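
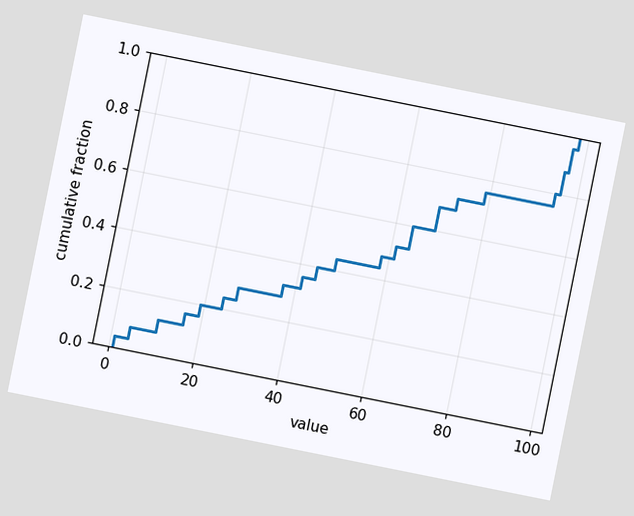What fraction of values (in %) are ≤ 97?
The chart is tilted about 11° clockwise. At x=97 the ECDF step is at 96%.

96%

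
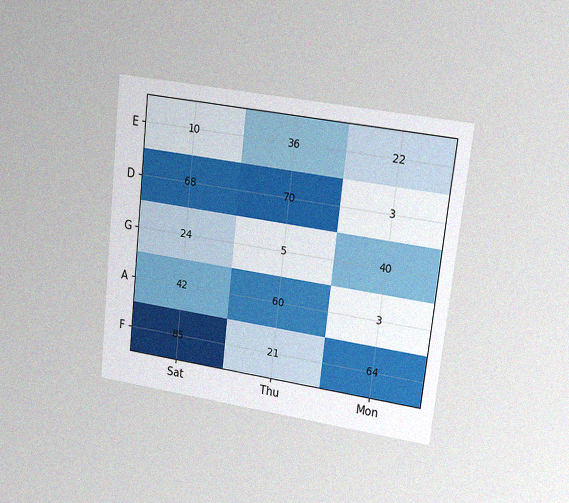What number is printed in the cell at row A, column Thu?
60

The chart is tilted about 6° clockwise and viewed at a slight angle, with some photo noise. The (A, Thu) cell reads 60.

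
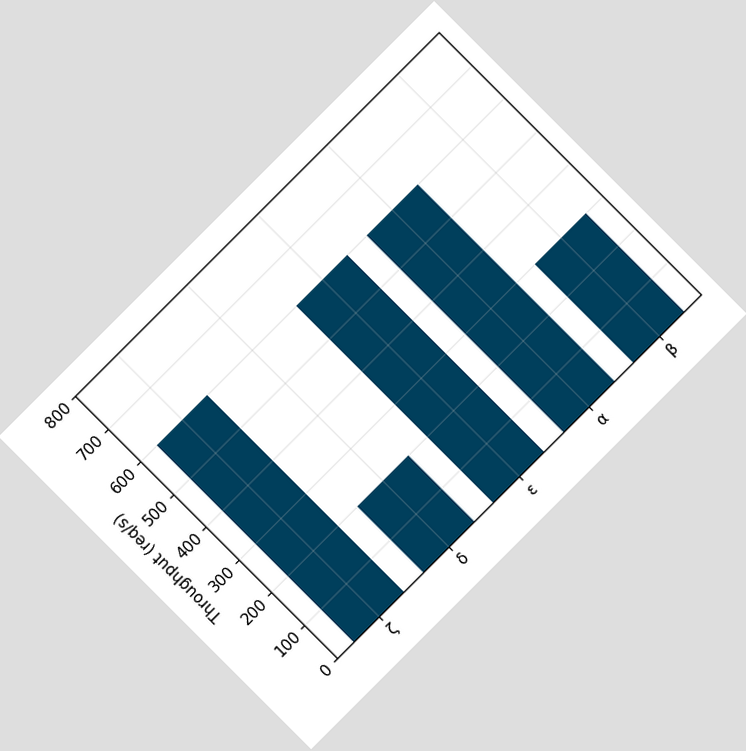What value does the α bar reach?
The chart is tilted about 45° counter-clockwise. Reading along the chart's y-axis, the α bar reaches 600req/s.

600req/s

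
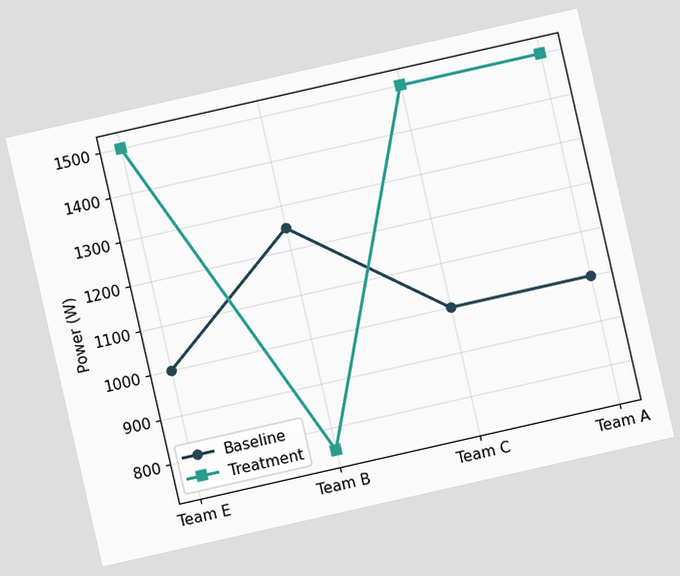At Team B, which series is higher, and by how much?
The chart is tilted about 13° counter-clockwise. At Team B, Baseline sits above the other line by 500W.

Baseline, by 500W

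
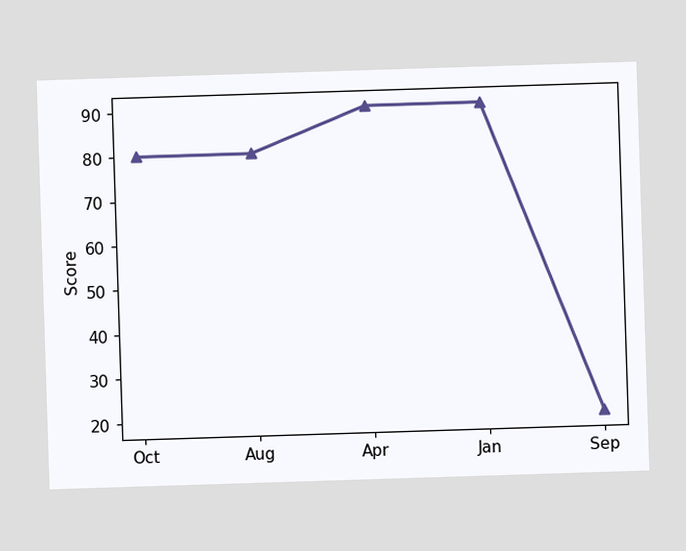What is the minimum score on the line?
20

The lowest point is at Sep, and reading across to the y-axis gives 20.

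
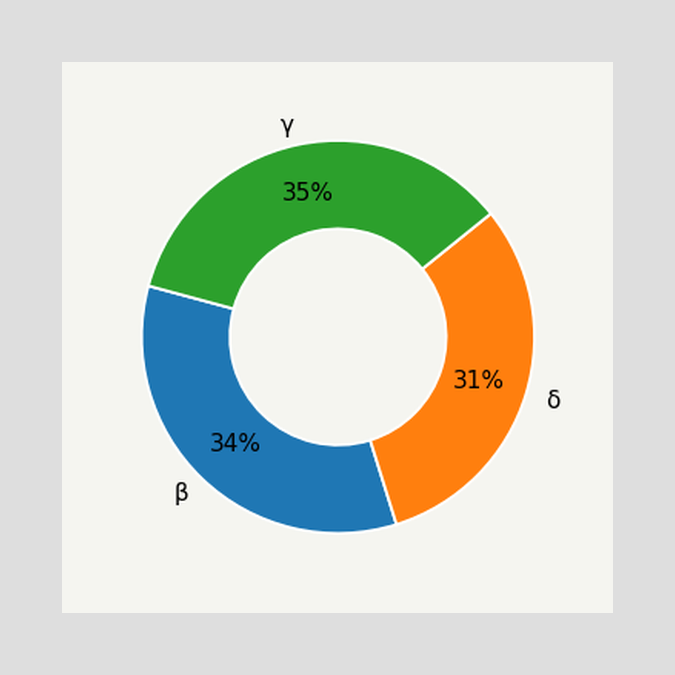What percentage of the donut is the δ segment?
The δ segment takes up 31% of the ring.

31%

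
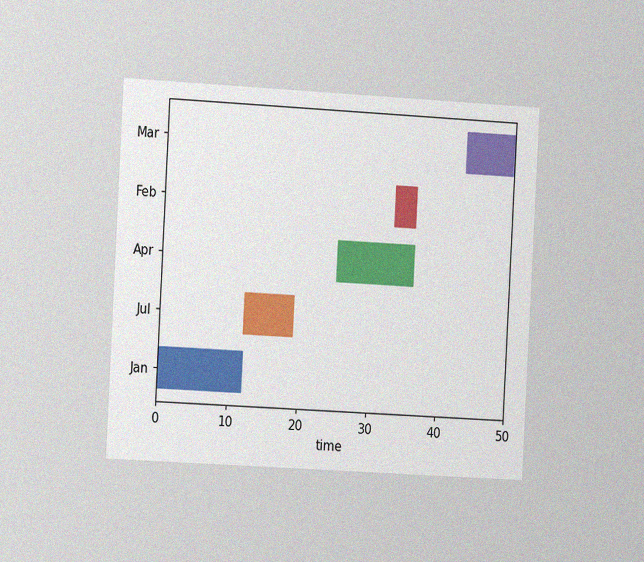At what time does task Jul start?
12

The chart is tilted about 3° clockwise and viewed slightly from the left, with some photo noise. The Jul bar begins at t=12.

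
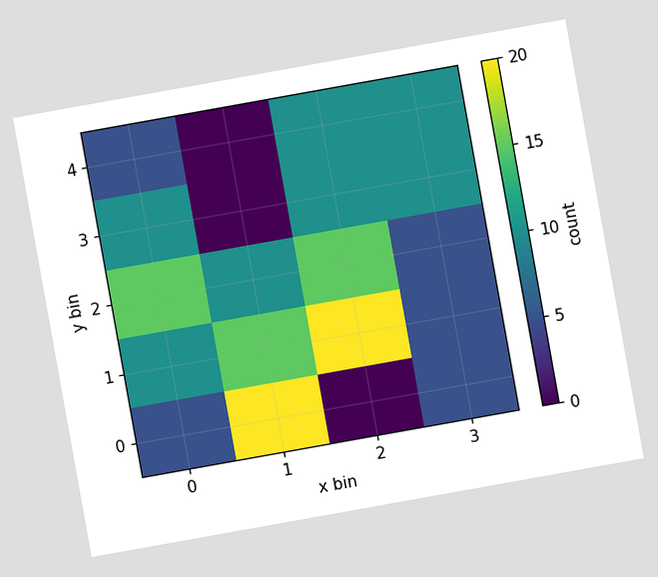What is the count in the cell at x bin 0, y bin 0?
5

The chart is tilted about 10° counter-clockwise. Matching the cell (0, 0) against the colorbar gives 5.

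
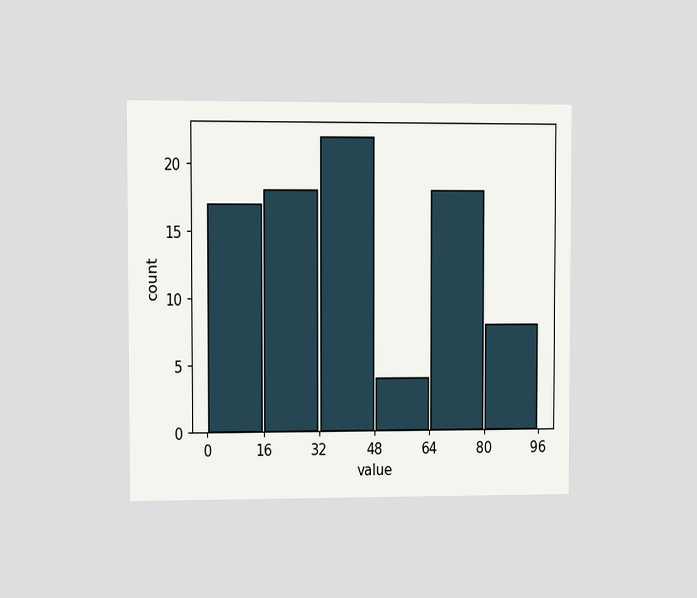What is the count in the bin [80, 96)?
The chart is viewed at a slight angle. The [80, 96) bin has height 8.

8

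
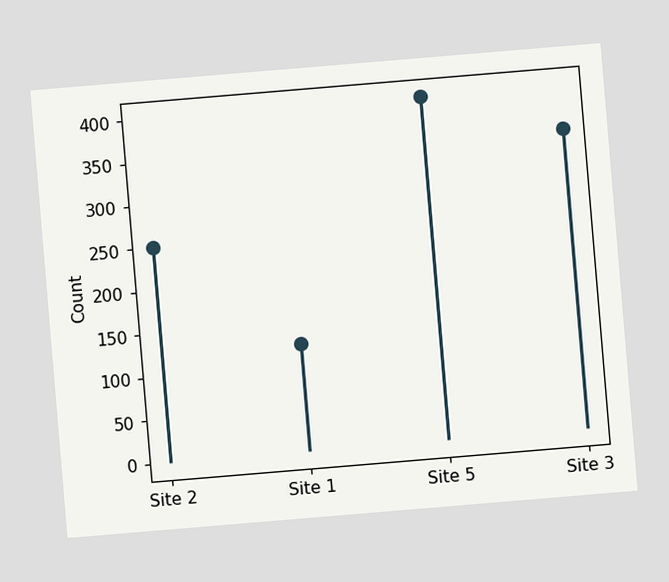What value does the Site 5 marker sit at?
The chart is tilted about 5° counter-clockwise. The Site 5 marker sits at 400.

400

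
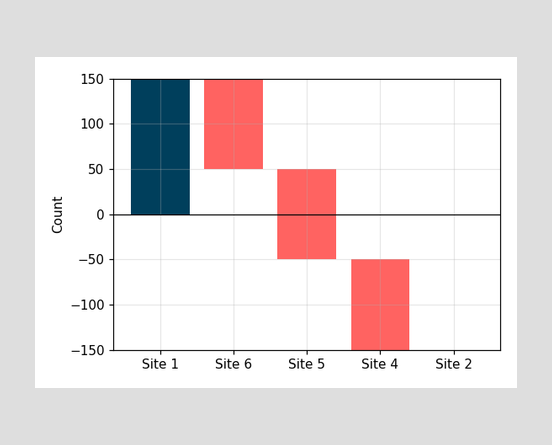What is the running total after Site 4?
-150

After Site 4 the running total reaches -150.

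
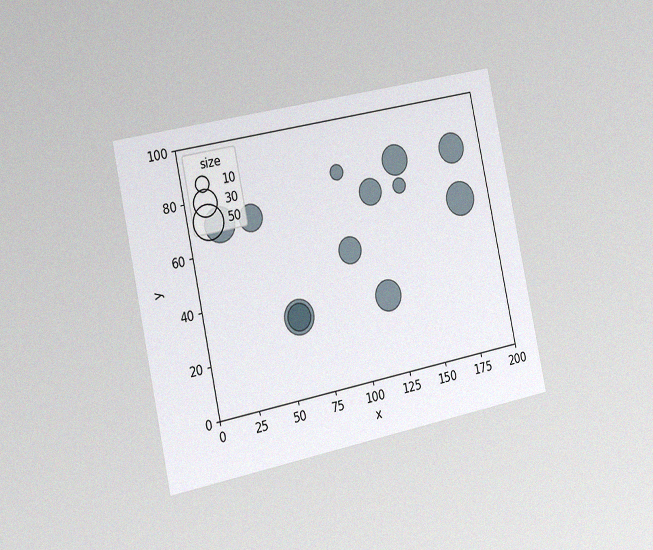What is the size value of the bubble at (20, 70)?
The chart is tilted about 12° counter-clockwise and viewed slightly from the left, with some photo noise. Matching the bubble at (20, 70) against the size legend gives 50.

50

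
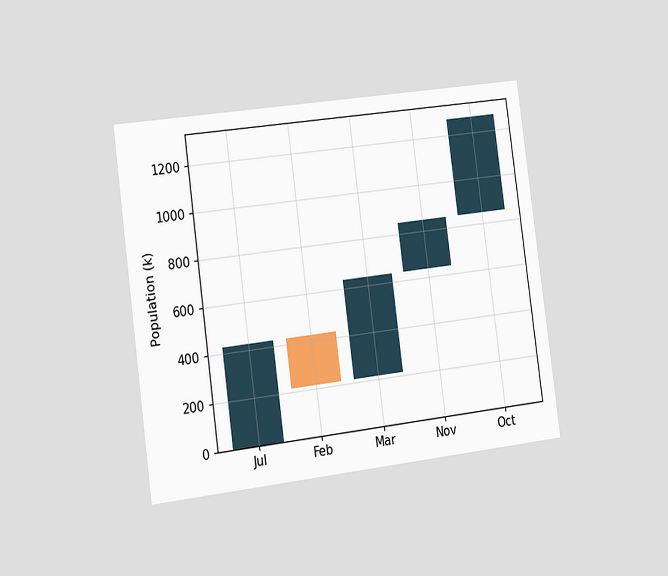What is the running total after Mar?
636k

The chart is tilted about 8° counter-clockwise and viewed slightly from the left. After Mar the running total reaches 636k.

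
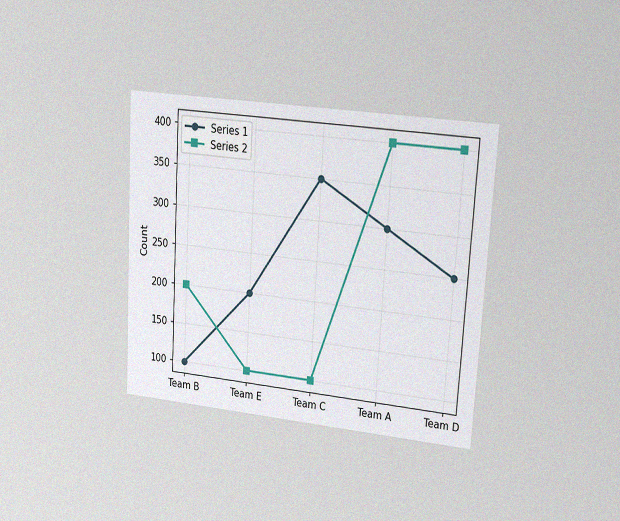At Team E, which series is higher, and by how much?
Series 1, by 100

The chart is tilted about 3° clockwise and viewed at a slight angle, with some photo noise. At Team E, Series 1 sits above the other line by 100.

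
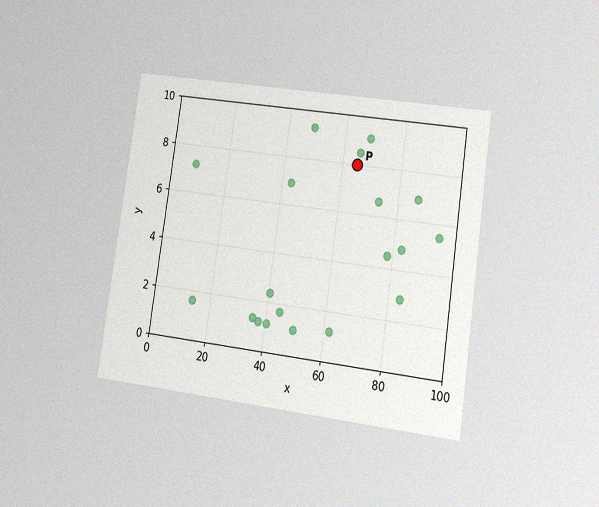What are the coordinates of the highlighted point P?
The chart is tilted about 8° clockwise and viewed at a slight angle, with some photo noise. Following the gridlines from P to each axis, P sits at (65, 8).

(65, 8)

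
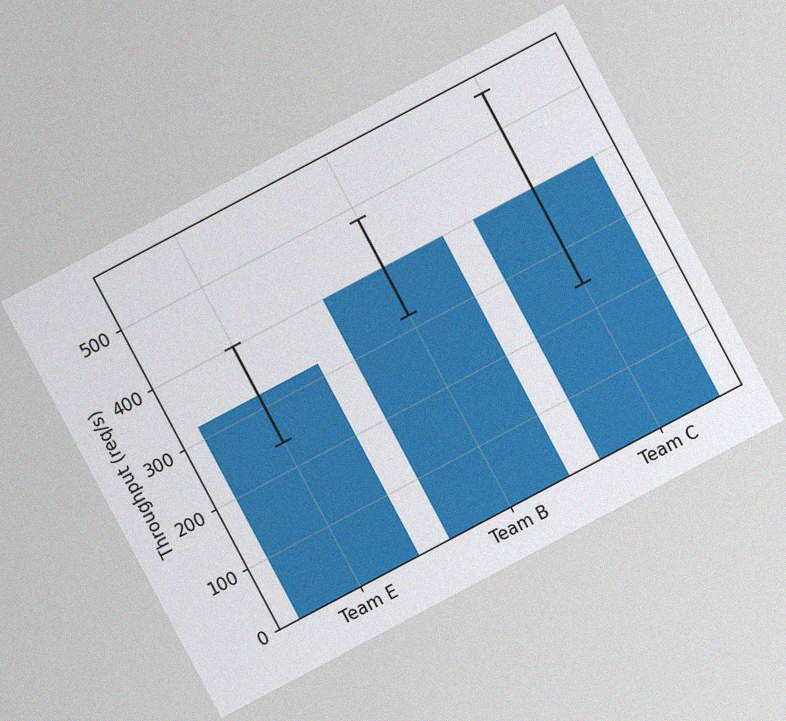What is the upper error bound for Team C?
The chart is tilted about 28° counter-clockwise, with some photo noise. The Team C bar's upper whisker reaches 560req/s.

560req/s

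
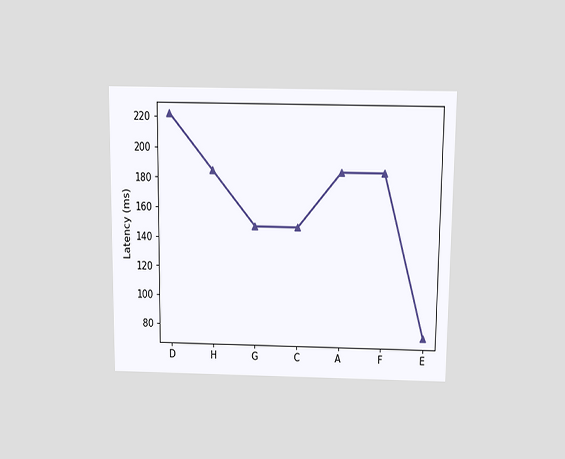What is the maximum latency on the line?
The chart is viewed slightly from above. The highest point is at D, and reading across to the y-axis gives 222ms.

222ms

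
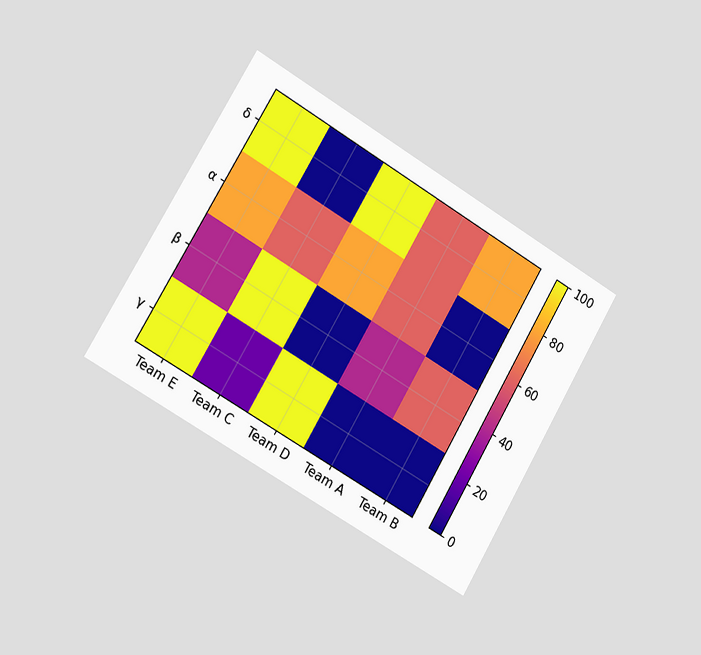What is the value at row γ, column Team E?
The chart is tilted about 30° clockwise and viewed slightly from the left. Matching cell (γ, Team E) against the colorbar gives 100.

100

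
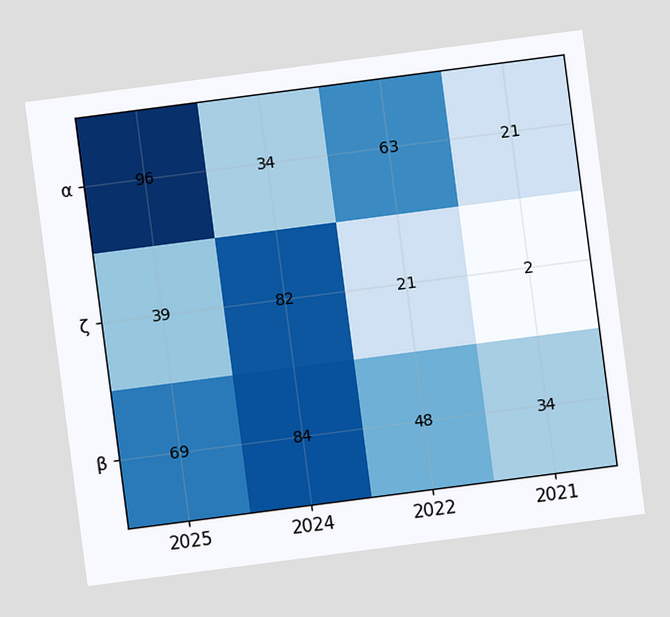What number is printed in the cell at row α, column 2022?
63

The chart is tilted about 7° counter-clockwise. The (α, 2022) cell reads 63.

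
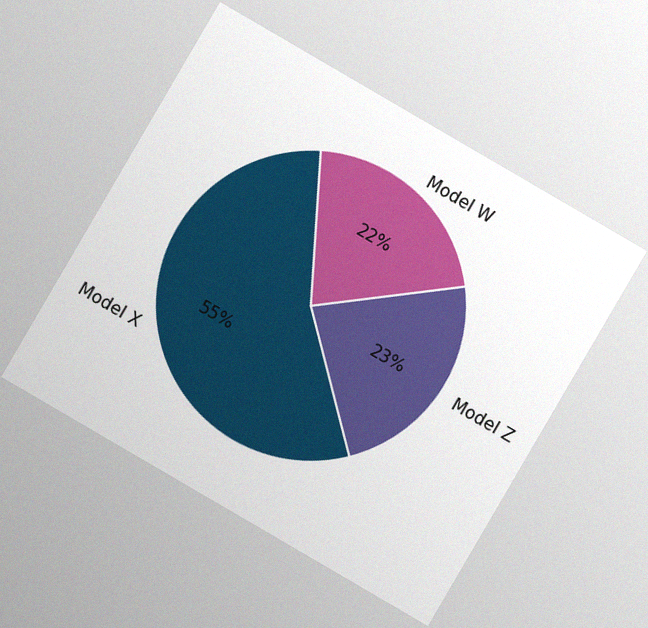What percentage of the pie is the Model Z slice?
23%

The chart is tilted about 30° clockwise, with some photo noise. The Model Z slice takes up 23% of the pie.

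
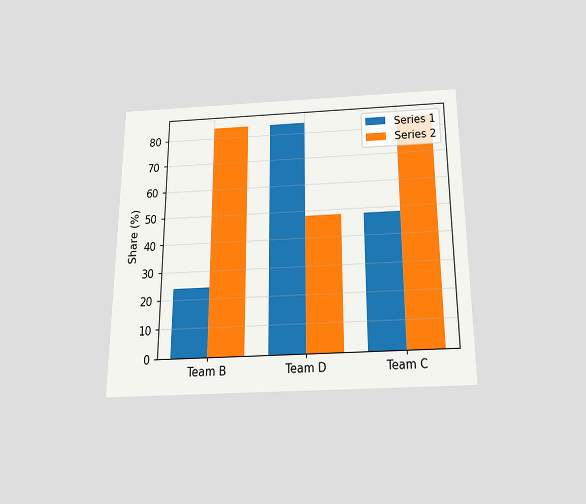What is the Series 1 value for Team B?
24%

The chart is viewed slightly from below. The Series 1 bar at Team B reaches 24% on the y-axis.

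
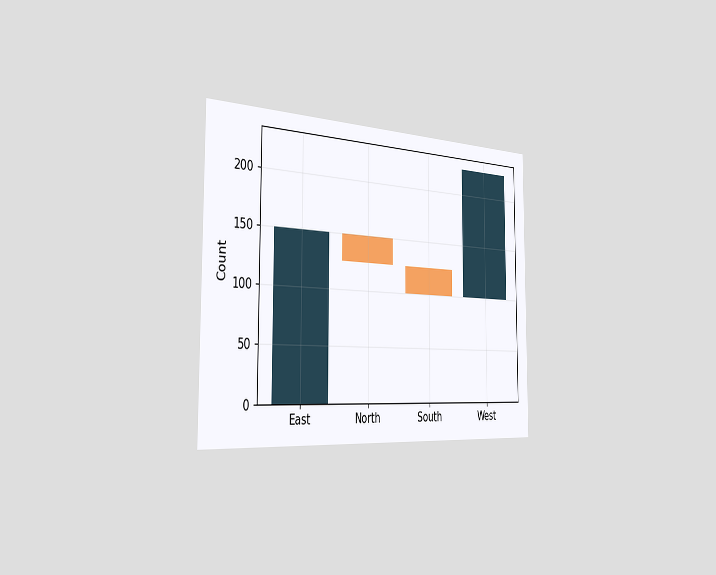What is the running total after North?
The chart is viewed slightly from the left. After North the running total reaches 125.

125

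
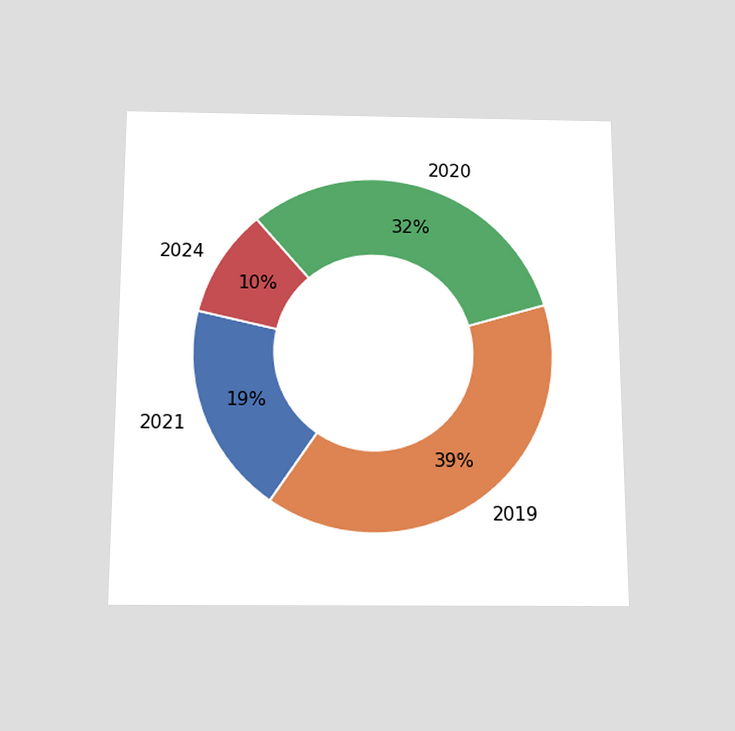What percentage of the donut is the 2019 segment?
The chart is viewed slightly from below. The 2019 segment takes up 39% of the ring.

39%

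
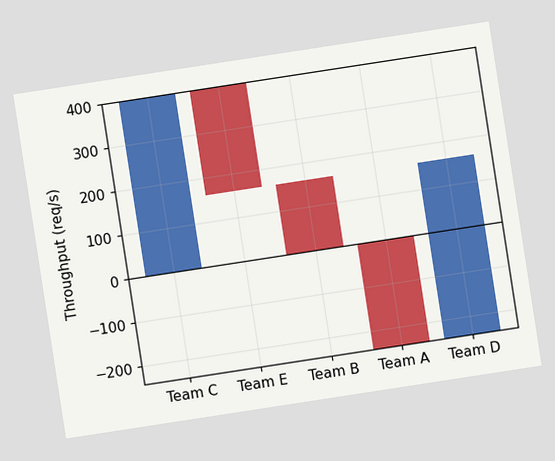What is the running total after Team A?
-240req/s

The chart is tilted about 9° counter-clockwise. After Team A the running total reaches -240req/s.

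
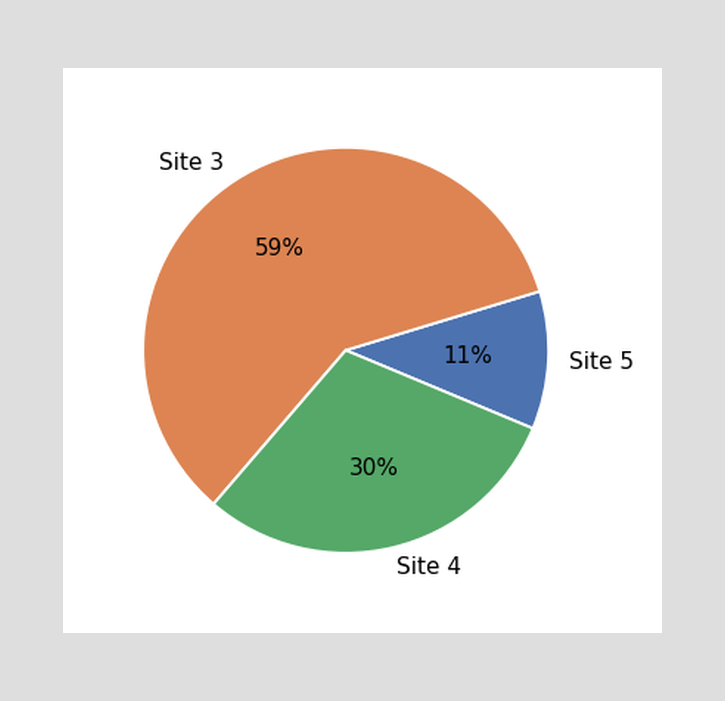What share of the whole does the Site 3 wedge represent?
59%

The Site 3 slice takes up 59% of the pie.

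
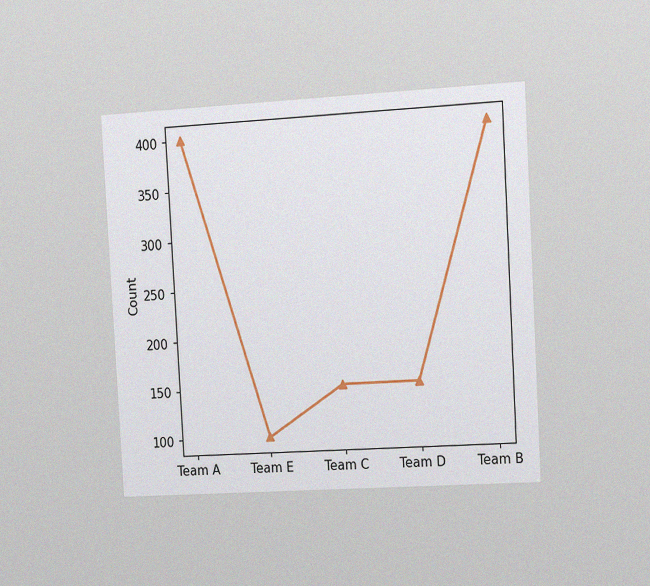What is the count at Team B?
400

The chart is tilted about 3° counter-clockwise and viewed at a slight angle, with some photo noise. At Team B, the line is at 400.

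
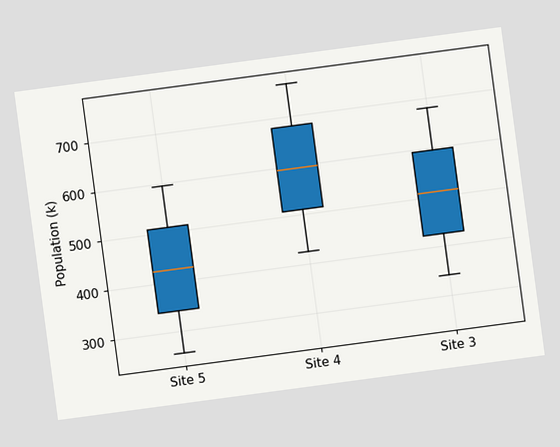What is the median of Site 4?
The chart is tilted about 8° counter-clockwise. The median line in the Site 4 box sits at 595k.

595k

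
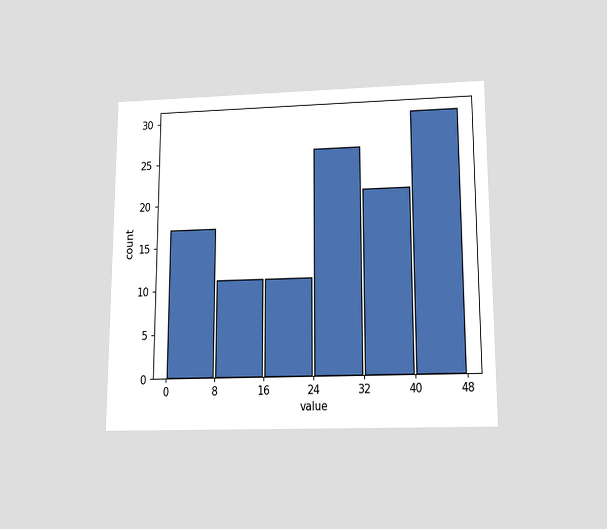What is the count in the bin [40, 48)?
30

The chart is viewed slightly from below. The [40, 48) bin has height 30.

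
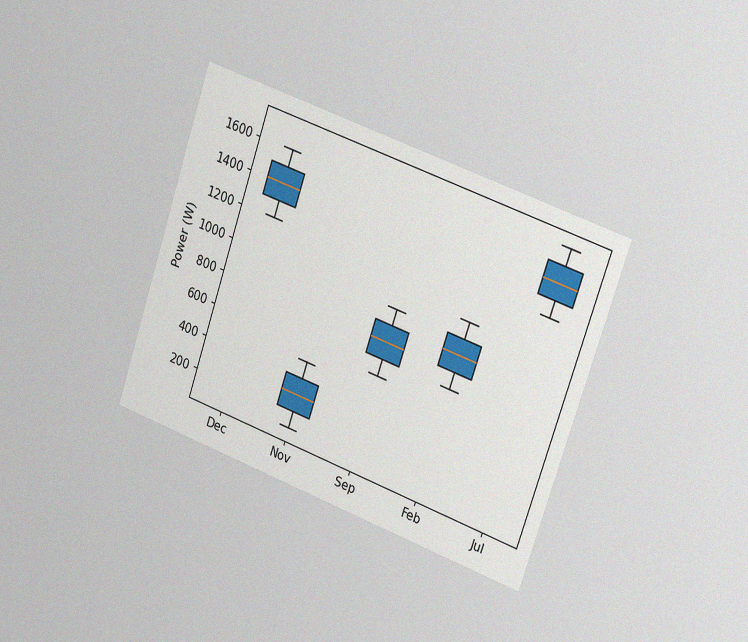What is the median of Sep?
800W

The chart is tilted about 19° clockwise and viewed slightly from the right, with some photo noise. The median line in the Sep box sits at 800W.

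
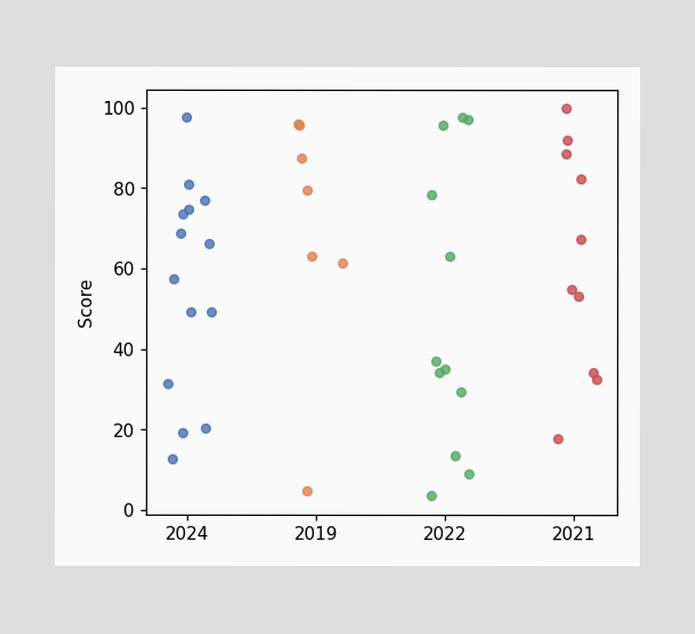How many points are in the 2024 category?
Counting the markers in the 2024 column gives 14.

14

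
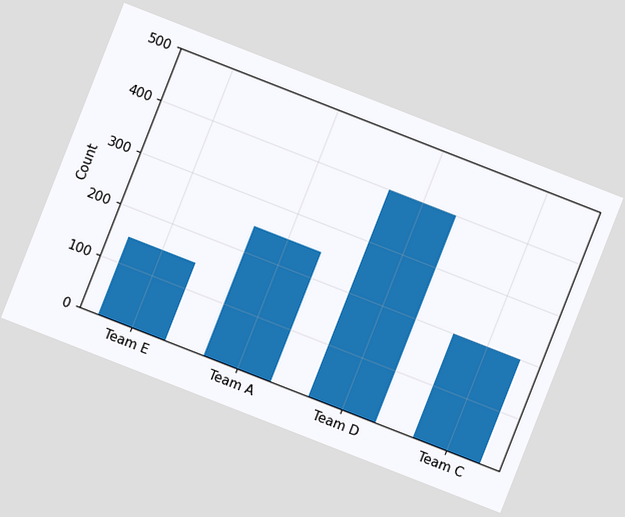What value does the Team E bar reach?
150

The chart is tilted about 21° clockwise. Reading along the chart's y-axis, the Team E bar reaches 150.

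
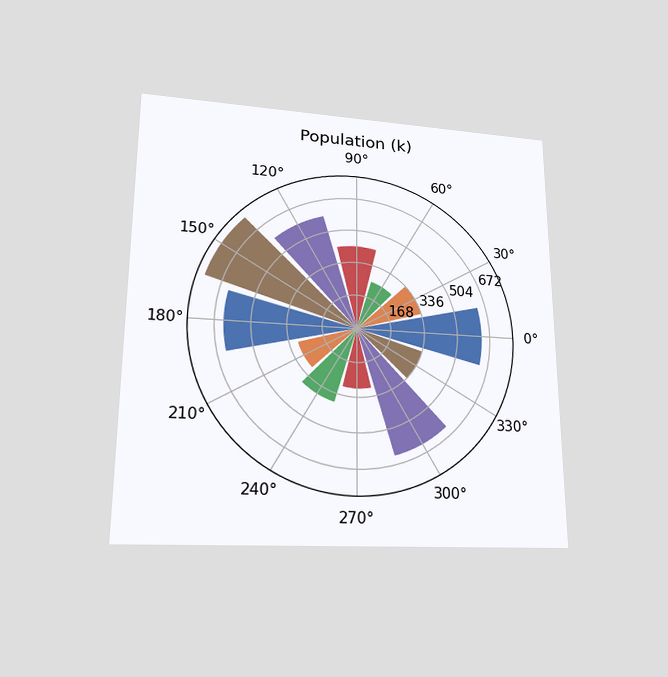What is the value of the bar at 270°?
The chart is viewed at a slight angle. The bar at 270° reaches 294k on the radial axis.

294k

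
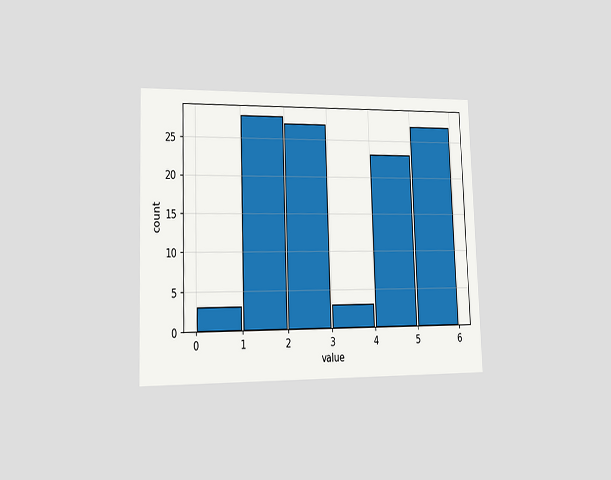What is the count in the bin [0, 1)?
The chart is viewed slightly from the left. The [0, 1) bin has height 3.

3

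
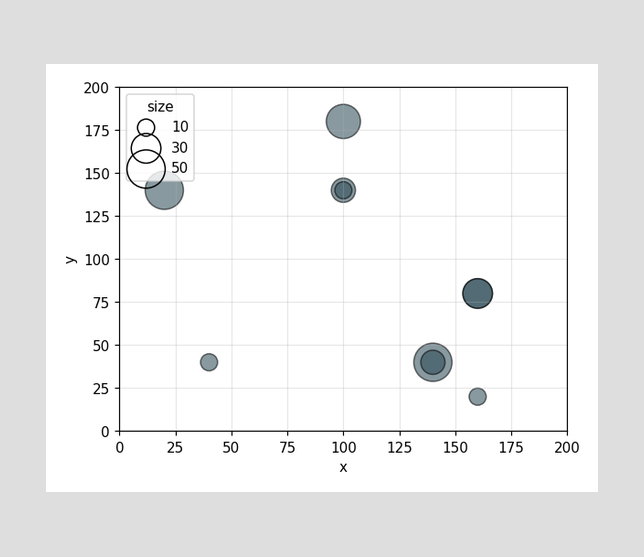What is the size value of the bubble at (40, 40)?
10

Matching the bubble at (40, 40) against the size legend gives 10.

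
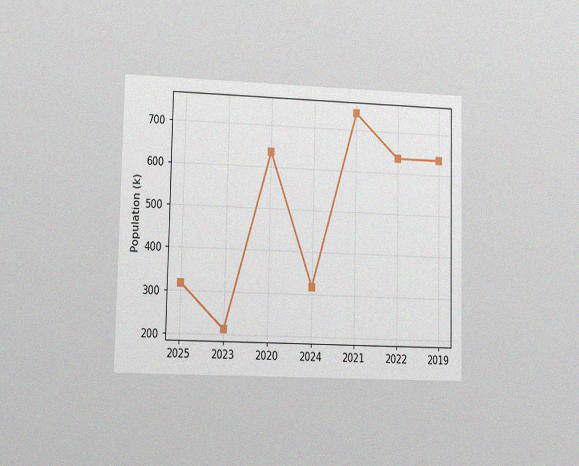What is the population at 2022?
The chart is viewed at a slight angle, with some photo noise. At 2022, the line is at 636k.

636k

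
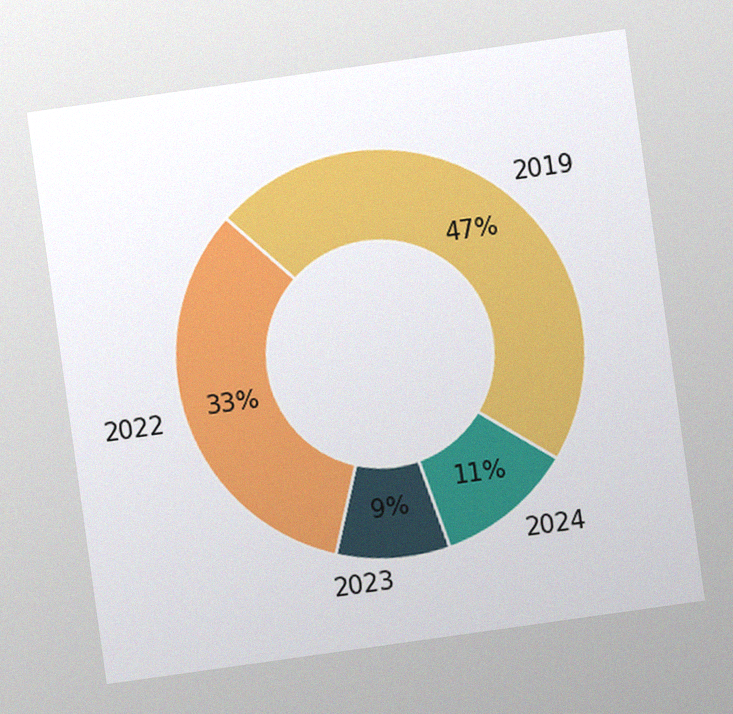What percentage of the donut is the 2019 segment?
47%

The chart is tilted about 8° counter-clockwise, with some photo noise. The 2019 segment takes up 47% of the ring.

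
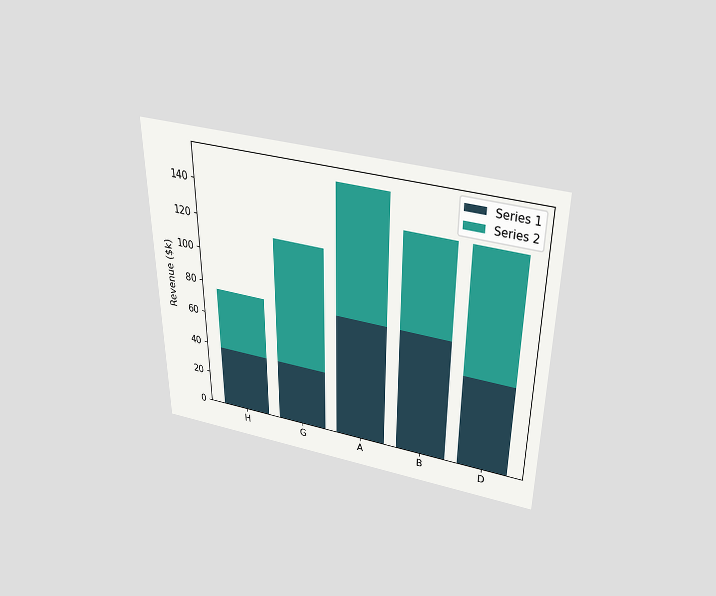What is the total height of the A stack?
$152k

The chart is viewed slightly from above. The A stack's top reaches $152k on the y-axis.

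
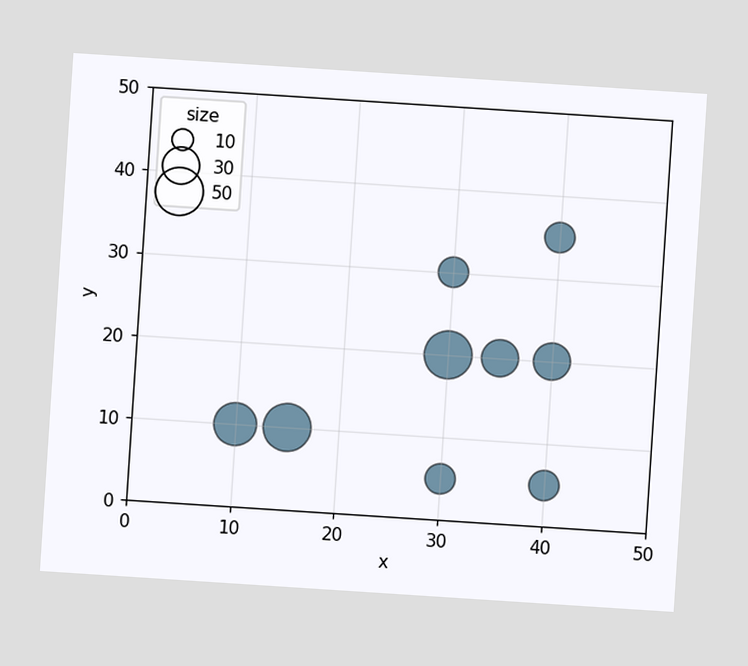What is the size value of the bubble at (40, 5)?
The chart is tilted about 4° clockwise. Matching the bubble at (40, 5) against the size legend gives 20.

20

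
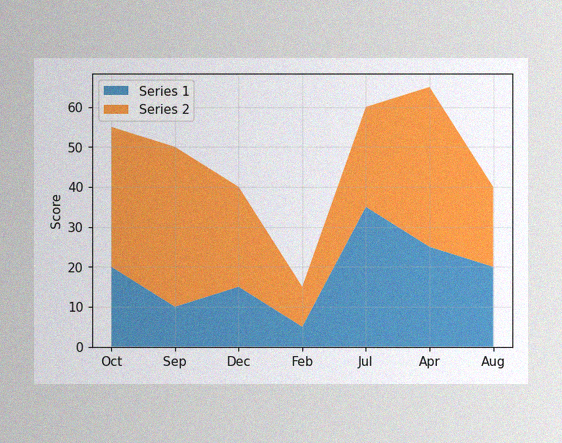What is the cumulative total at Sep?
The image has some photo noise and uneven lighting. The stacked total at Sep reaches 50.

50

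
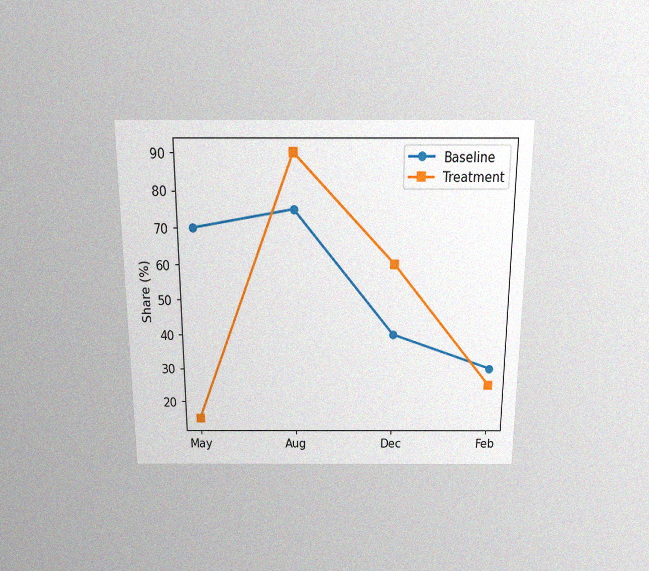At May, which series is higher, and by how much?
Baseline, by 55%

The chart is viewed slightly from above, with some photo noise. At May, Baseline sits above the other line by 55%.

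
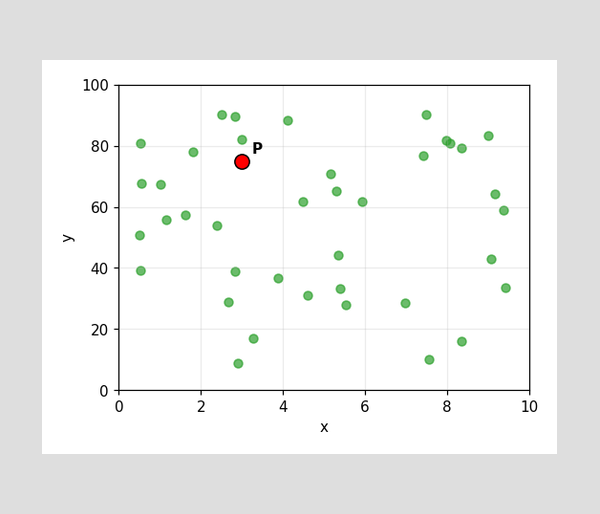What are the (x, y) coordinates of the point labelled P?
(3, 75)

Following the gridlines from P to each axis, P sits at (3, 75).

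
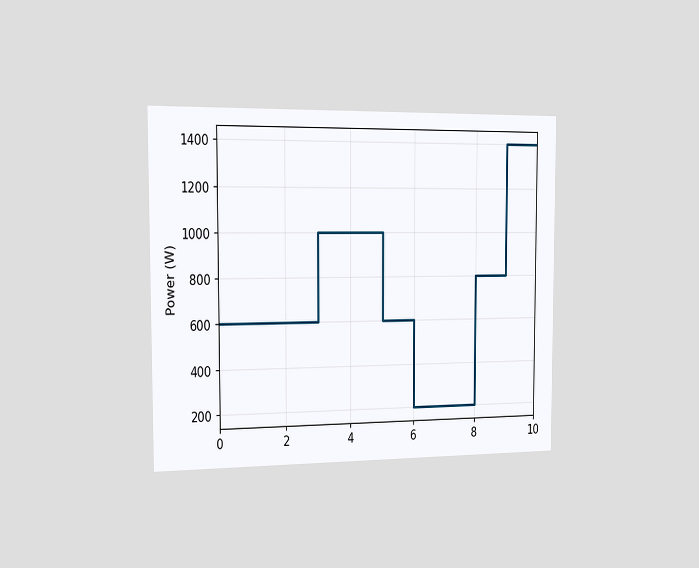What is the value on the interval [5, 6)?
The chart is viewed slightly from the left. On [5, 6) the step sits at 600W.

600W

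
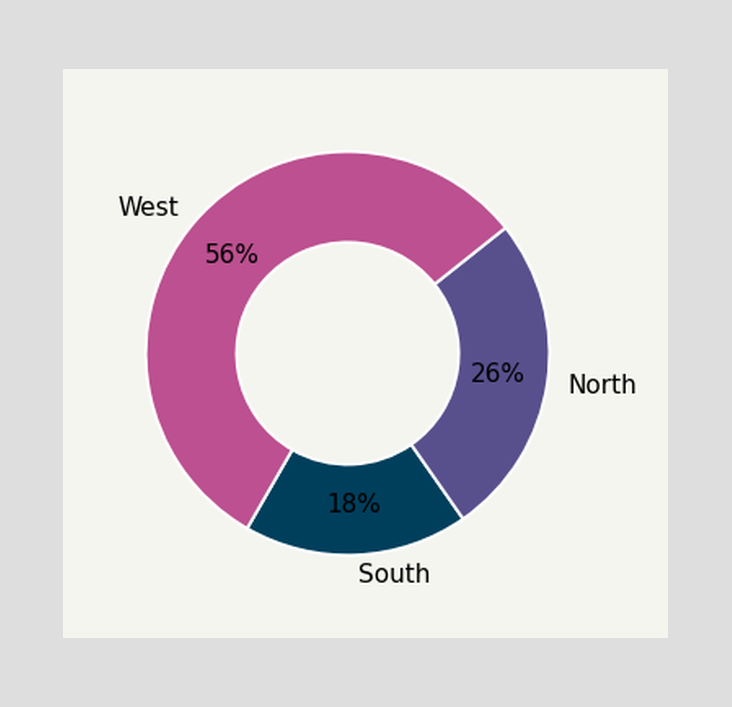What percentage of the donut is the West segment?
56%

The West segment takes up 56% of the ring.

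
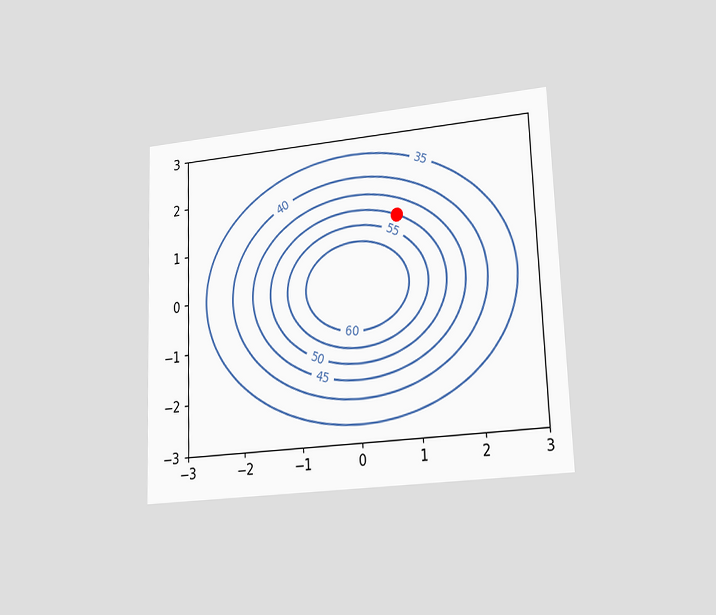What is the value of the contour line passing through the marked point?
The chart is tilted about 2° counter-clockwise and viewed at a slight angle. The marked point sits on the contour labelled 50.

50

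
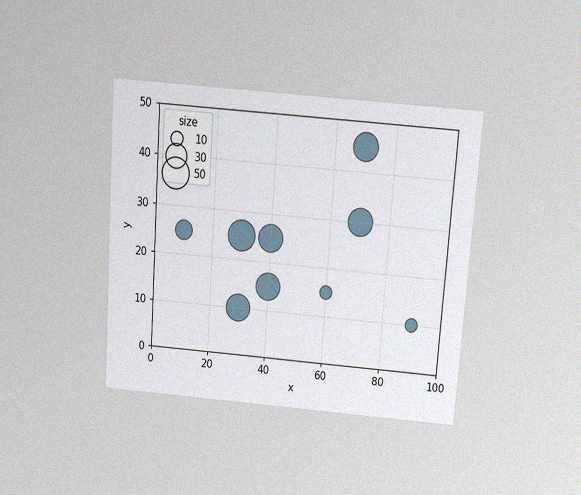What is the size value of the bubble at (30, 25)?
The chart is tilted about 4° clockwise and viewed slightly from above, with some photo noise. Matching the bubble at (30, 25) against the size legend gives 50.

50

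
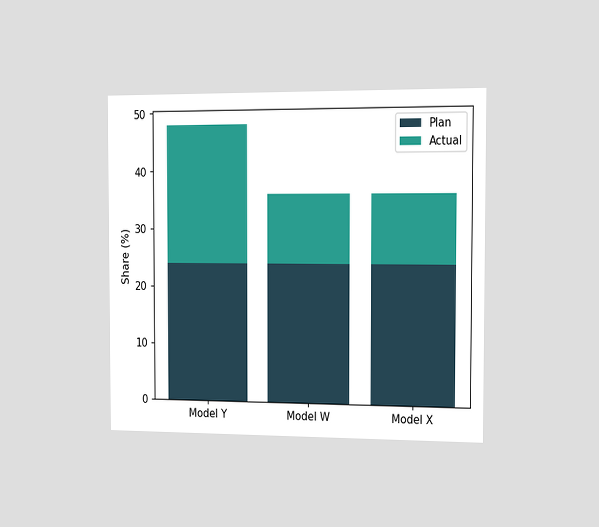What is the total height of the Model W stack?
The chart is viewed slightly from the right. The Model W stack's top reaches 36% on the y-axis.

36%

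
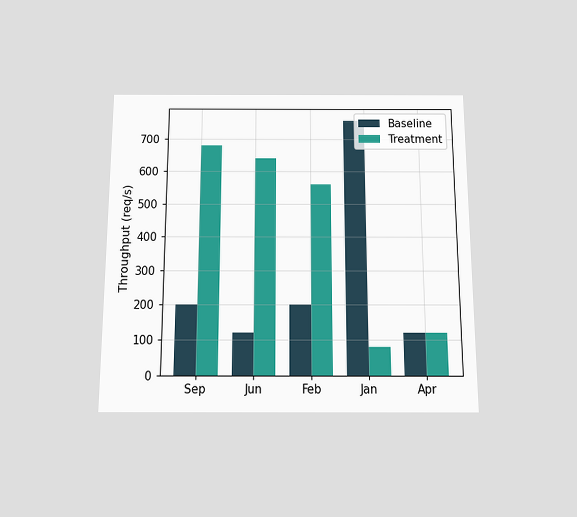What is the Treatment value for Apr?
The chart is viewed slightly from below. The Treatment bar at Apr reaches 120req/s on the y-axis.

120req/s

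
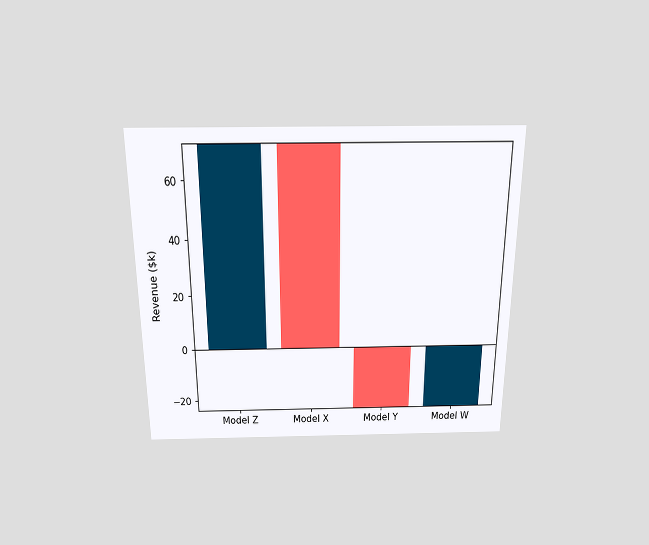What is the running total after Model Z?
$72k

The chart is viewed slightly from above. After Model Z the running total reaches $72k.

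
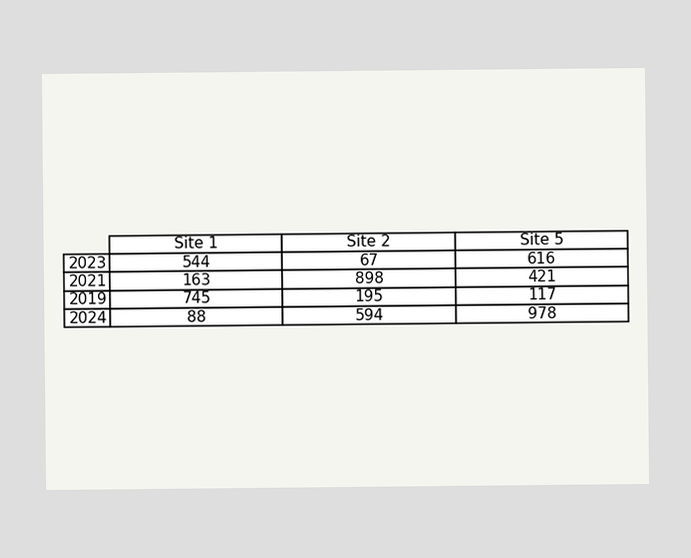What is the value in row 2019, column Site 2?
195

The (2019, Site 2) cell reads 195.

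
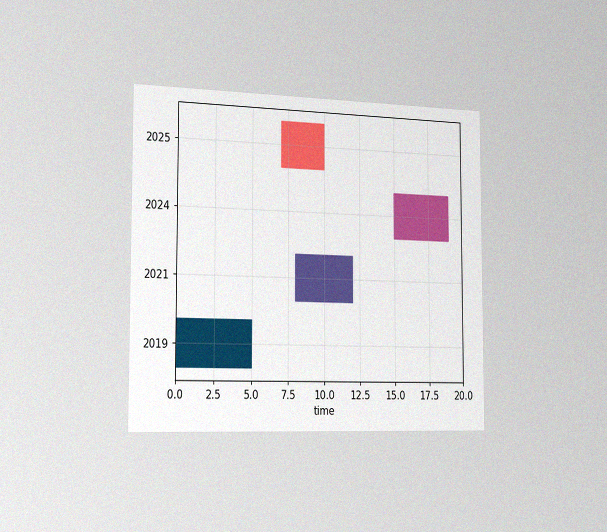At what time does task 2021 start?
8

The chart is viewed slightly from the left, with some photo noise. The 2021 bar begins at t=8.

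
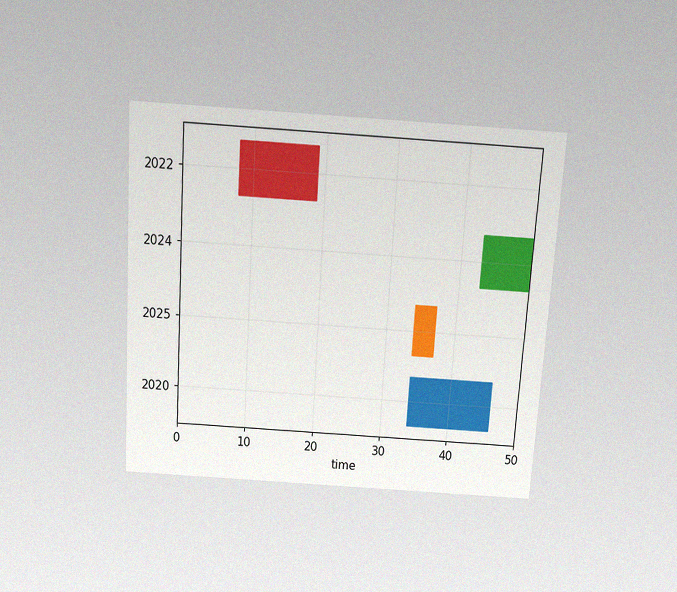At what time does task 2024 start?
The chart is tilted about 4° clockwise and viewed slightly from above, with some photo noise. The 2024 bar begins at t=43.

43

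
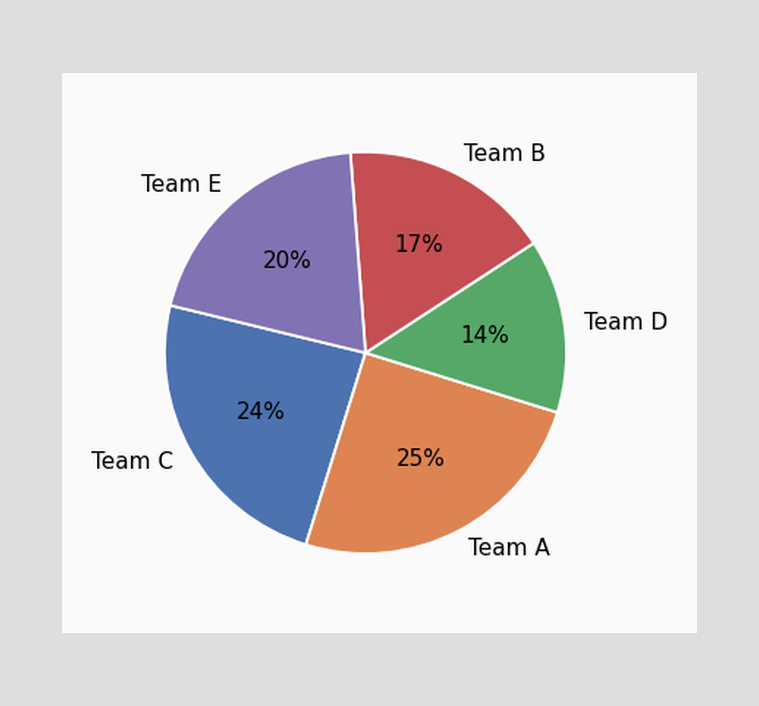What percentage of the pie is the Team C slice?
The Team C slice takes up 24% of the pie.

24%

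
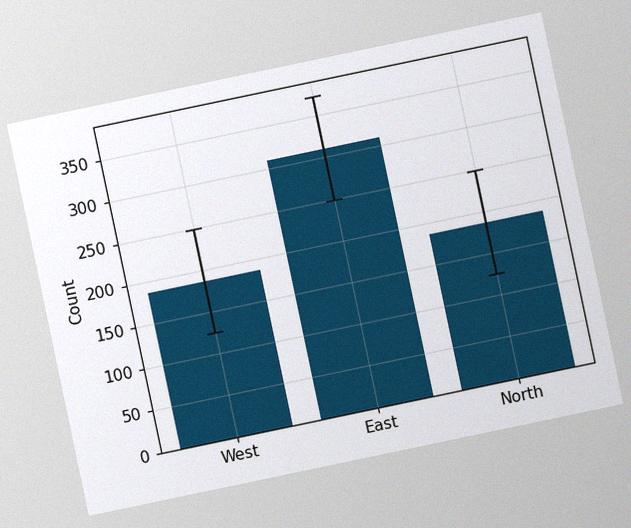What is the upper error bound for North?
248

The chart is tilted about 12° counter-clockwise, with some photo noise. The North bar's upper whisker reaches 248.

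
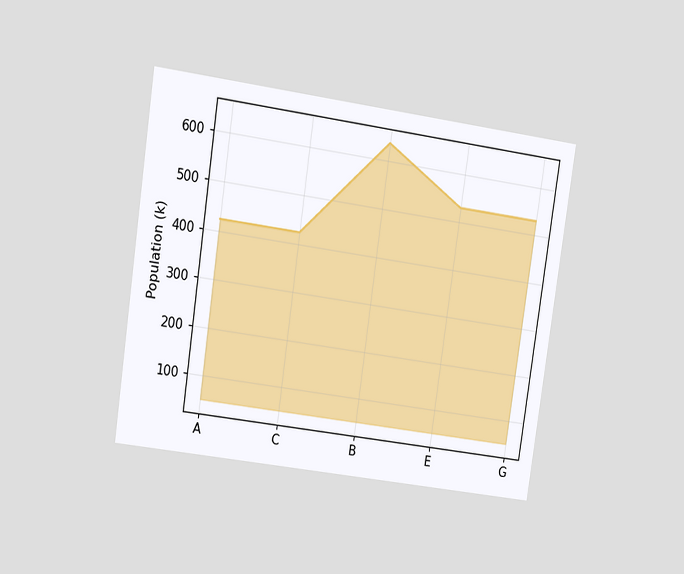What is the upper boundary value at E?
The chart is tilted about 8° clockwise and viewed at a slight angle. At E the upper boundary is at 530k.

530k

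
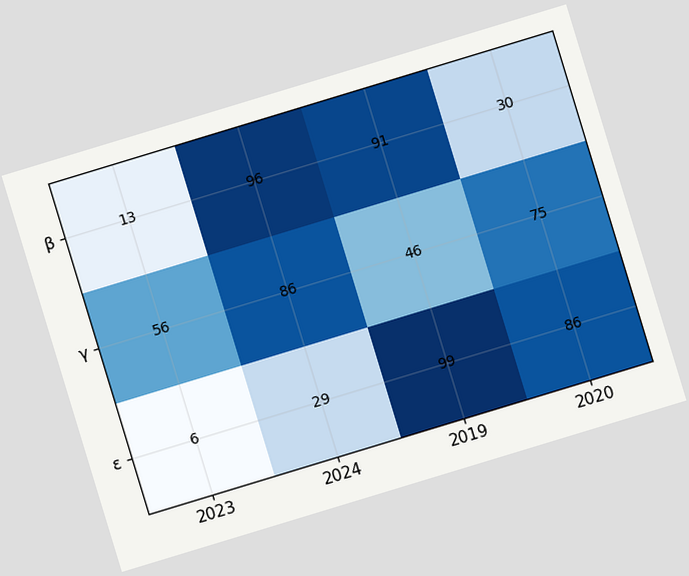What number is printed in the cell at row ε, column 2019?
The chart is tilted about 17° counter-clockwise. The (ε, 2019) cell reads 99.

99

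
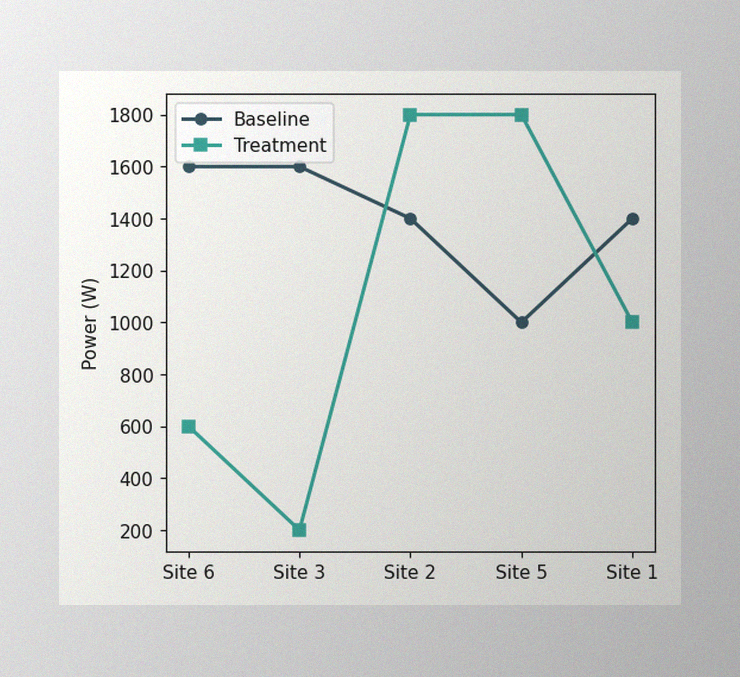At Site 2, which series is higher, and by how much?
Treatment, by 400W

The image has some photo noise and uneven lighting. At Site 2, Treatment sits above the other line by 400W.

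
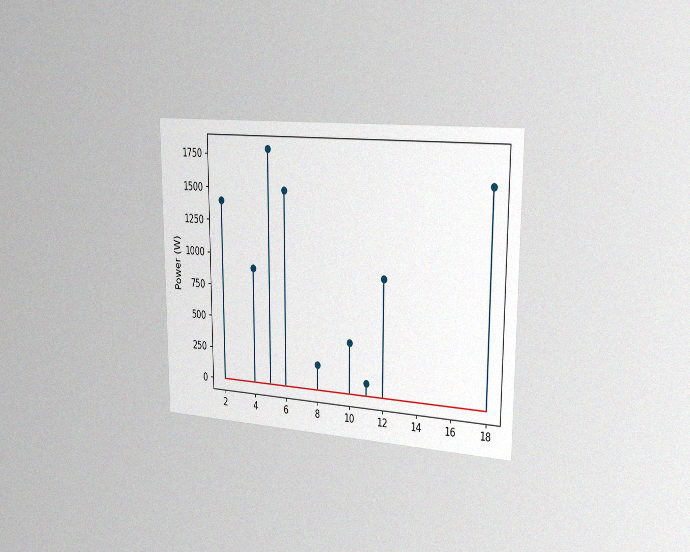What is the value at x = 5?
The chart is viewed slightly from the right, with some photo noise. The stem at x=5 reaches 1800W.

1800W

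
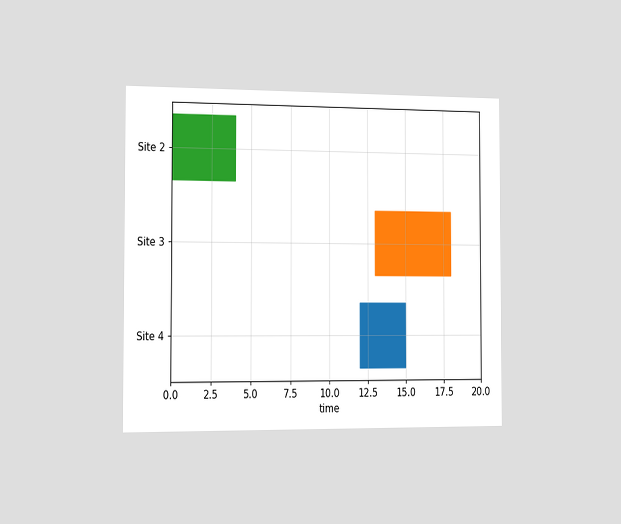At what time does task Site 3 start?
The chart is viewed slightly from the left. The Site 3 bar begins at t=13.

13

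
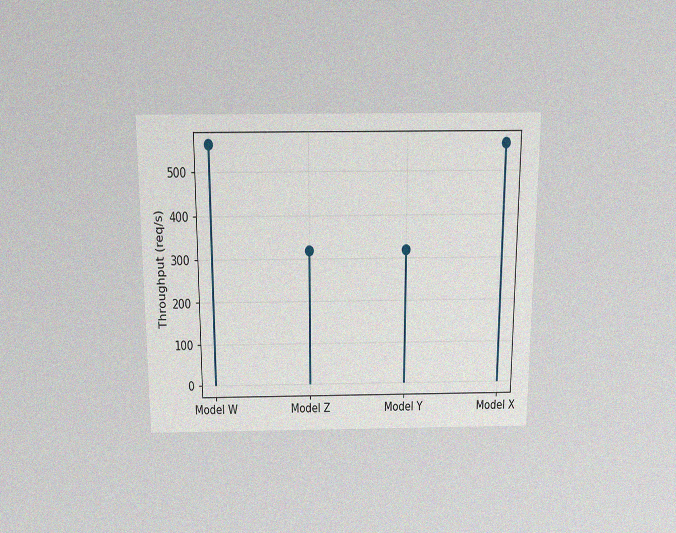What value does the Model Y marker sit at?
320req/s

The chart is viewed slightly from above, with some photo noise. The Model Y marker sits at 320req/s.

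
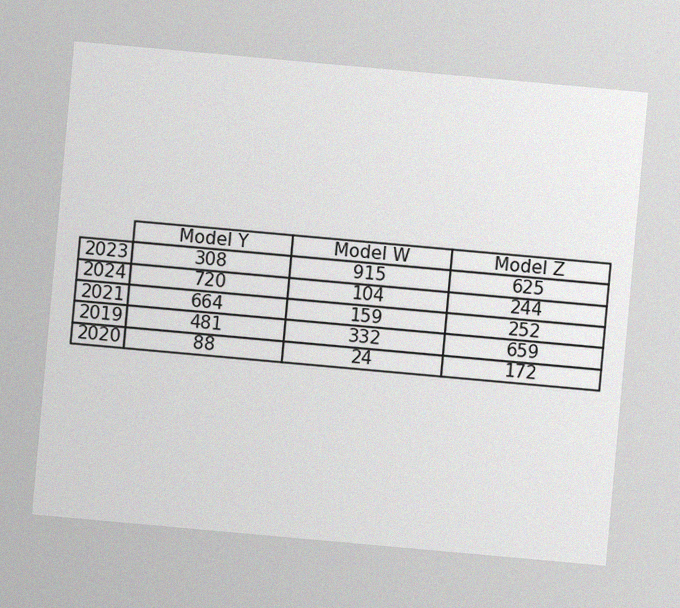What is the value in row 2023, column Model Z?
The chart is tilted about 5° clockwise, with some photo noise. The (2023, Model Z) cell reads 625.

625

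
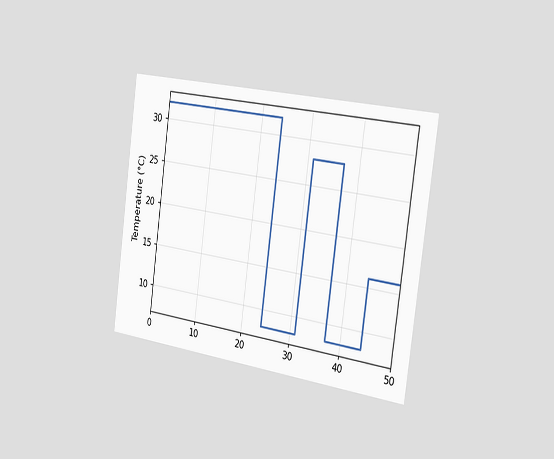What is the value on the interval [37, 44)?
8°C

The chart is tilted about 8° clockwise and viewed slightly from the right. On [37, 44) the step sits at 8°C.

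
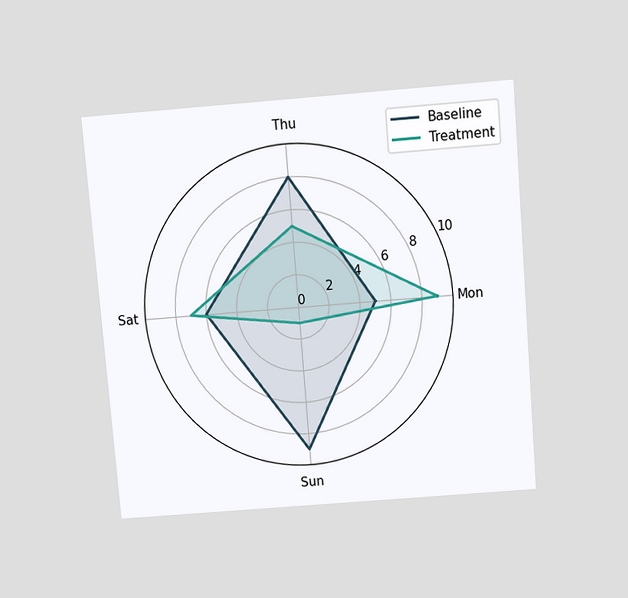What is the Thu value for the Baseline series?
8

The chart is tilted about 5° counter-clockwise and viewed slightly from above. On the Thu axis, Baseline reaches 8.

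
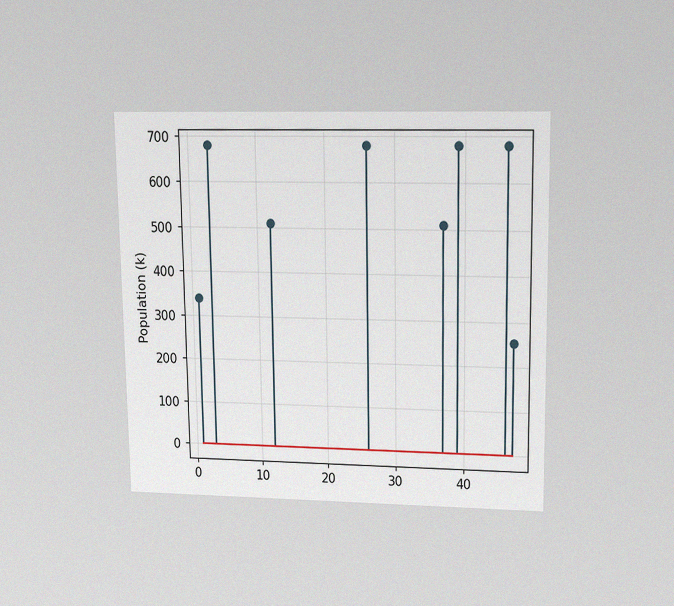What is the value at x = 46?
680k

The chart is viewed slightly from above, with some photo noise. The stem at x=46 reaches 680k.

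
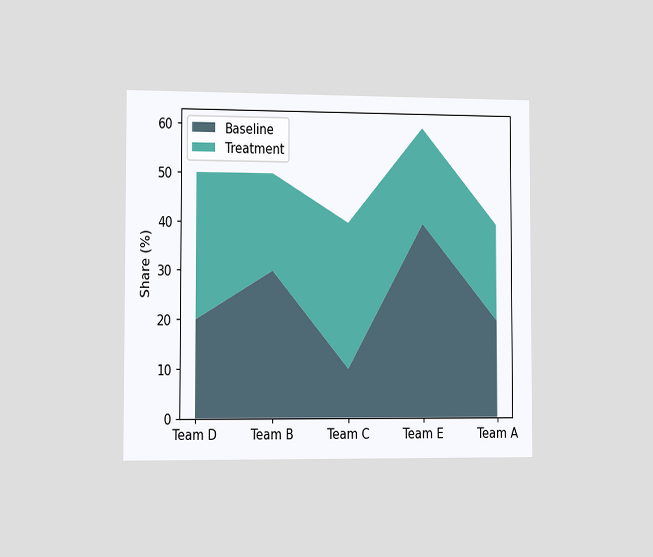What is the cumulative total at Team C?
The chart is viewed slightly from the left. The stacked total at Team C reaches 40%.

40%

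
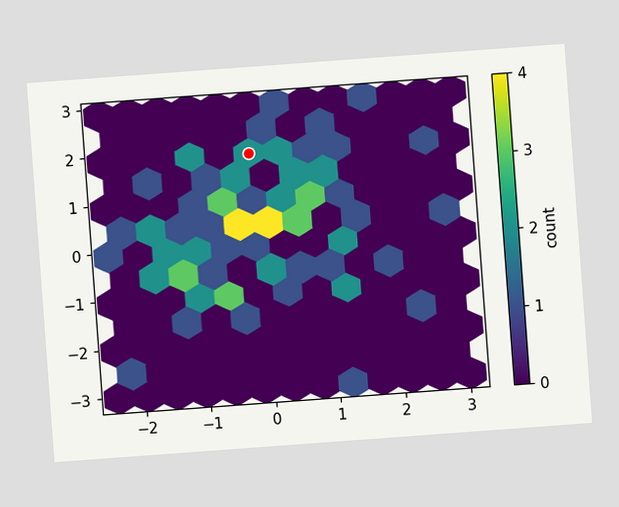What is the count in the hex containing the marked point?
2

The chart is tilted about 4° counter-clockwise. The marked hex reads 2 on the colorbar.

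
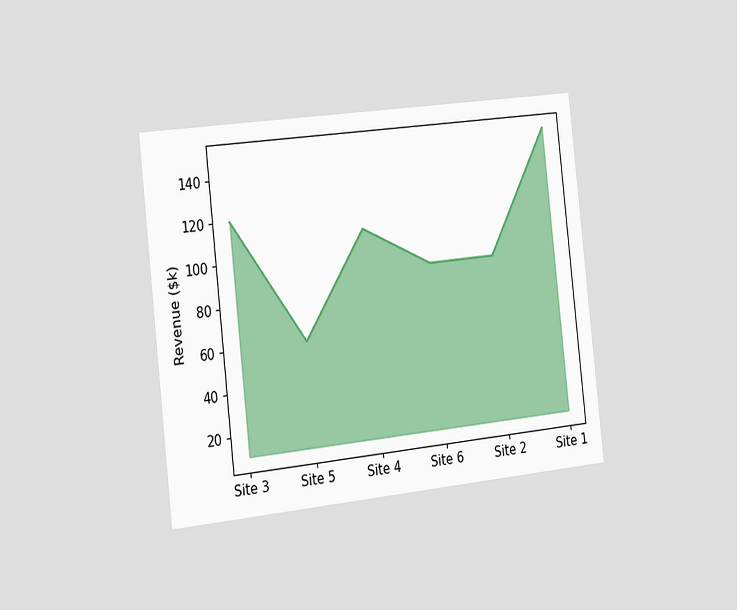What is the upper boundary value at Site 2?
$90k

The chart is tilted about 6° counter-clockwise and viewed slightly from the left. At Site 2 the upper boundary is at $90k.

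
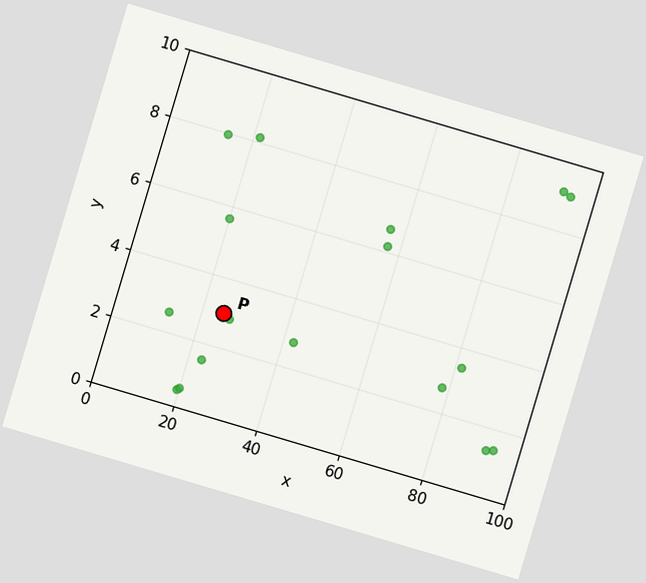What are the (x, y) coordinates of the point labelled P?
The chart is tilted about 17° clockwise. Following the gridlines from P to each axis, P sits at (25, 3).

(25, 3)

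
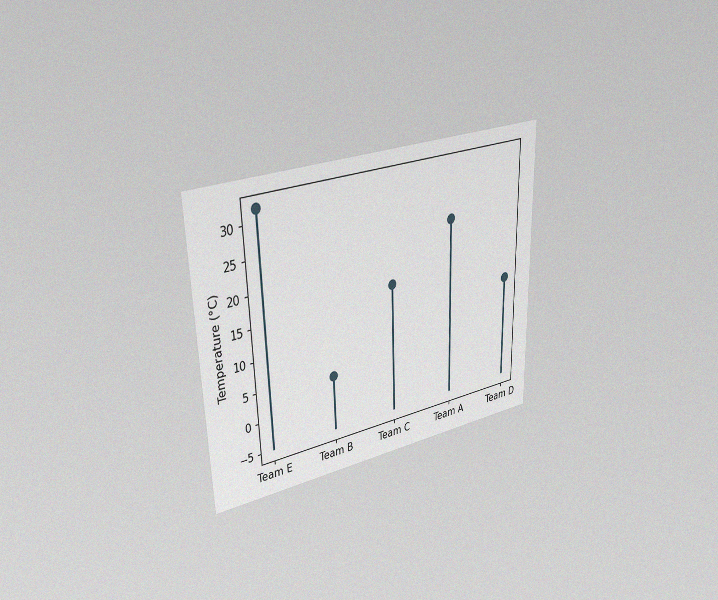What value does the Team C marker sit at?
16°C

The chart is viewed slightly from the left, with some photo noise. The Team C marker sits at 16°C.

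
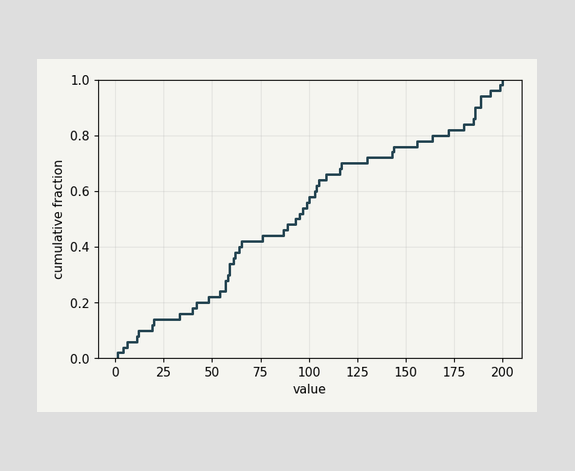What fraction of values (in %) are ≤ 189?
94%

At x=189 the ECDF step is at 94%.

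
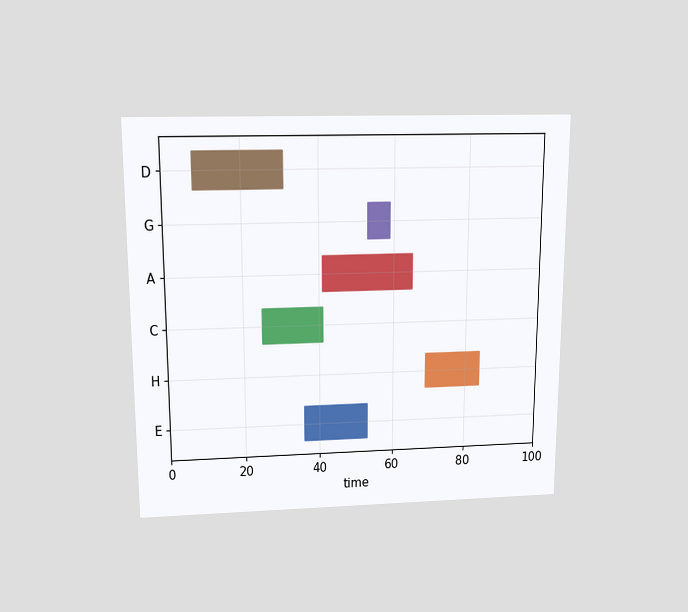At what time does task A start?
41

The chart is viewed slightly from above. The A bar begins at t=41.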